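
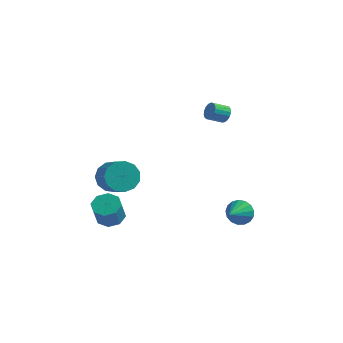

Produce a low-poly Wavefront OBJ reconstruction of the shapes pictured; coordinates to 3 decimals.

v -3.929 -0.092 -2.063
v -3.115 0.453 -2.518
v -2.077 -0.423 -1.712
v -2.891 -0.968 -1.257
v -3.258 0.753 -2.008
v -2.22 -0.124 -1.202
v -3.614 0.785 -1.516
v -2.576 -0.092 -0.709
v -4.07 0.538 -1.197
v -3.032 -0.339 -0.391
v -4.481 0.091 -1.153
v -3.443 -0.785 -0.347
v -4.717 -0.413 -1.398
v -3.679 -1.29 -0.592
v -4.703 -0.816 -1.855
v -3.665 -1.692 -1.048
v -4.443 -0.988 -2.377
v -3.405 -1.865 -1.571
v -4.019 -0.876 -2.8
v -2.981 -1.753 -1.993
v -3.568 -0.515 -2.989
v -2.53 -1.392 -2.182
v -3.231 -0.019 -2.884
v -2.193 -0.896 -2.077
v -2.939 -2.416 -3.644
v -2.104 -2.178 -3.599
v -1.965 -2.925 -2.192
v -2.801 -3.164 -2.236
v -2.512 -1.73 -3.322
v -2.373 -2.478 -1.914
v -3.17 -1.685 -3.233
v -3.031 -2.433 -1.825
v -3.693 -2.068 -3.384
v -3.554 -2.816 -1.977
v -3.775 -2.655 -3.688
v -3.636 -3.402 -2.281
v -3.367 -3.102 -3.966
v -3.228 -3.85 -2.558
v -2.709 -3.147 -4.055
v -2.57 -3.895 -2.647
v -2.186 -2.764 -3.903
v -2.047 -3.512 -2.496
v 3.698 0.242 -3.113
v 4.111 -0.083 -3.794
v 3.622 -1.082 -2.527
v 4.413 0.016 -3.533
v 4.552 0.166 -3.175
v 4.495 0.334 -2.804
v 4.255 0.481 -2.503
v 3.887 0.573 -2.342
v 3.476 0.589 -2.358
v 3.116 0.526 -2.547
v 2.889 0.398 -2.865
v 2.847 0.234 -3.241
v 3 0.072 -3.587
v 3.313 -0.051 -3.824
v 3.714 -0.107 -3.899
v 1.322 3.532 2.434
v 1.641 3.559 2.941
v 0.978 2.914 3.393
v 0.658 2.888 2.886
v 1.452 3.773 2.968
v 0.788 3.128 3.42
v 1.233 3.932 2.873
v 0.569 3.287 3.325
v 1.034 3.999 2.677
v 0.37 3.355 3.129
v 0.901 3.96 2.425
v 0.237 3.315 2.877
v 0.865 3.822 2.176
v 0.201 3.177 2.628
v 0.933 3.618 1.985
v 0.269 2.974 2.437
v 1.09 3.395 1.898
v 0.427 2.75 2.35
v 1.301 3.203 1.933
v 0.637 2.558 2.385
v 1.516 3.086 2.083
v 0.852 2.441 2.535
v 1.687 3.072 2.314
v 1.023 2.427 2.766
v 1.774 3.163 2.572
v 1.11 2.518 3.024
v 1.758 3.339 2.798
v 1.094 2.694 3.25
f 2 1 5
f 2 5 3
f 3 5 6
f 3 6 4
f 5 1 7
f 5 7 6
f 6 7 8
f 6 8 4
f 7 1 9
f 7 9 8
f 8 9 10
f 8 10 4
f 9 1 11
f 9 11 10
f 10 11 12
f 10 12 4
f 11 1 13
f 11 13 12
f 12 13 14
f 12 14 4
f 13 1 15
f 13 15 14
f 14 15 16
f 14 16 4
f 15 1 17
f 15 17 16
f 16 17 18
f 16 18 4
f 17 1 19
f 17 19 18
f 18 19 20
f 18 20 4
f 19 1 21
f 19 21 20
f 20 21 22
f 20 22 4
f 21 1 23
f 21 23 22
f 22 23 24
f 22 24 4
f 23 1 2
f 23 2 24
f 24 2 3
f 24 3 4
f 26 25 29
f 26 29 27
f 27 29 30
f 27 30 28
f 29 25 31
f 29 31 30
f 30 31 32
f 30 32 28
f 31 25 33
f 31 33 32
f 32 33 34
f 32 34 28
f 33 25 35
f 33 35 34
f 34 35 36
f 34 36 28
f 35 25 37
f 35 37 36
f 36 37 38
f 36 38 28
f 37 25 39
f 37 39 38
f 38 39 40
f 38 40 28
f 39 25 41
f 39 41 40
f 40 41 42
f 40 42 28
f 41 25 26
f 41 26 42
f 42 26 27
f 42 27 28
f 44 43 46
f 44 46 45
f 46 43 47
f 46 47 45
f 47 43 48
f 47 48 45
f 48 43 49
f 48 49 45
f 49 43 50
f 49 50 45
f 50 43 51
f 50 51 45
f 51 43 52
f 51 52 45
f 52 43 53
f 52 53 45
f 53 43 54
f 53 54 45
f 54 43 55
f 54 55 45
f 55 43 56
f 55 56 45
f 56 43 57
f 56 57 45
f 57 43 44
f 57 44 45
f 59 58 62
f 59 62 60
f 60 62 63
f 60 63 61
f 62 58 64
f 62 64 63
f 63 64 65
f 63 65 61
f 64 58 66
f 64 66 65
f 65 66 67
f 65 67 61
f 66 58 68
f 66 68 67
f 67 68 69
f 67 69 61
f 68 58 70
f 68 70 69
f 69 70 71
f 69 71 61
f 70 58 72
f 70 72 71
f 71 72 73
f 71 73 61
f 72 58 74
f 72 74 73
f 73 74 75
f 73 75 61
f 74 58 76
f 74 76 75
f 75 76 77
f 75 77 61
f 76 58 78
f 76 78 77
f 77 78 79
f 77 79 61
f 78 58 80
f 78 80 79
f 79 80 81
f 79 81 61
f 80 58 82
f 80 82 81
f 81 82 83
f 81 83 61
f 82 58 84
f 82 84 83
f 83 84 85
f 83 85 61
f 84 58 59
f 84 59 85
f 85 59 60
f 85 60 61



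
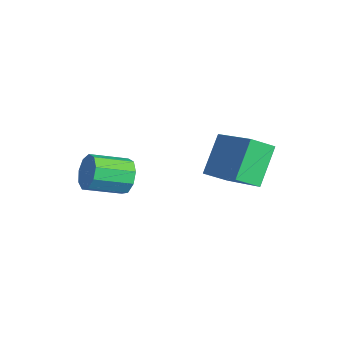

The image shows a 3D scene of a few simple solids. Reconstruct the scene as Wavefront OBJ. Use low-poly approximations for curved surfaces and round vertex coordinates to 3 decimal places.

v -1.076 -2.271 -3.297
v -0.858 -2.545 -3.892
v -1.086 -3.802 -3.398
v -1.304 -3.529 -2.803
v -0.495 -2.494 -3.595
v -0.722 -3.751 -3.1
v -0.404 -2.339 -3.158
v -0.631 -3.596 -2.664
v -0.627 -2.152 -2.787
v -0.855 -3.409 -2.293
v -1.061 -2.021 -2.654
v -1.289 -3.279 -2.16
v -1.502 -2.008 -2.822
v -1.729 -3.265 -2.328
v -1.743 -2.117 -3.213
v -1.971 -3.374 -2.718
v -1.673 -2.299 -3.643
v -1.901 -3.556 -3.148
v -1.323 -2.468 -3.911
v -1.551 -3.725 -3.416
v 0.105 1.207 -1.951
v -0.066 0.446 -1.463
v 1.887 1.403 -1.019
v 1.716 0.642 -0.532
v 0.784 0.338 -3.068
v 0.613 -0.423 -2.581
v 2.566 0.534 -2.137
v 2.395 -0.227 -1.649
f 2 1 5
f 2 5 3
f 3 5 6
f 3 6 4
f 5 1 7
f 5 7 6
f 6 7 8
f 6 8 4
f 7 1 9
f 7 9 8
f 8 9 10
f 8 10 4
f 9 1 11
f 9 11 10
f 10 11 12
f 10 12 4
f 11 1 13
f 11 13 12
f 12 13 14
f 12 14 4
f 13 1 15
f 13 15 14
f 14 15 16
f 14 16 4
f 15 1 17
f 15 17 16
f 16 17 18
f 16 18 4
f 17 1 19
f 17 19 18
f 18 19 20
f 18 20 4
f 19 1 2
f 19 2 20
f 20 2 3
f 20 3 4
f 22 24 21
f 25 22 21
f 21 24 23
f 23 25 21
f 22 28 24
f 26 22 25
f 26 28 22
f 24 28 23
f 27 25 23
f 23 28 27
f 27 26 25
f 28 26 27



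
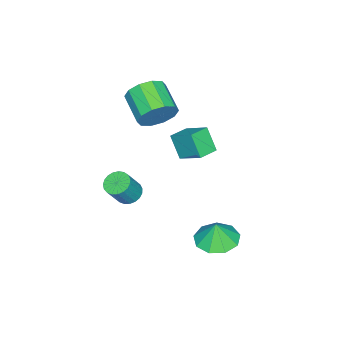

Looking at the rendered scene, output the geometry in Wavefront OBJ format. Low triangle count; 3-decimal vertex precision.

v 0.625 -2.102 0.49
v 1.006 -2.505 0.191
v 1.677 -2.7 1.311
v 1.295 -2.298 1.61
v 1.13 -2.277 0.157
v 1.801 -2.472 1.277
v 1.167 -2.018 0.18
v 1.837 -2.214 1.3
v 1.11 -1.774 0.257
v 1.78 -1.97 1.377
v 0.969 -1.587 0.374
v 1.639 -1.783 1.494
v 0.768 -1.489 0.511
v 1.439 -1.685 1.631
v 0.543 -1.497 0.645
v 1.213 -1.693 1.765
v 0.332 -1.61 0.751
v 1.002 -1.805 1.871
v 0.171 -1.807 0.813
v 0.842 -2.003 1.933
v 0.089 -2.056 0.819
v 0.76 -2.252 1.939
v 0.1 -2.313 0.767
v 0.77 -2.508 1.888
v 0.201 -2.533 0.668
v 0.872 -2.729 1.788
v 0.376 -2.679 0.538
v 1.046 -2.874 1.658
v 0.593 -2.725 0.4
v 1.264 -2.92 1.52
v 0.816 -2.663 0.277
v 1.487 -2.859 1.397
v -2.817 -0.729 1.261
v -3.105 -1.359 2.338
v -2.563 0.428 2.006
v -2.851 -0.201 3.083
v -1.869 -0.999 1.357
v -2.157 -1.628 2.434
v -1.615 0.159 2.102
v -1.903 -0.471 3.179
v -3.113 -2.778 2.6
v -2.575 -2.774 3.42
v -3.509 -3.957 4.039
v -4.047 -3.962 3.22
v -3.029 -2.379 3.491
v -3.963 -3.562 4.111
v -3.514 -2.136 3.223
v -4.448 -3.32 3.842
v -3.846 -2.139 2.716
v -4.781 -3.322 3.335
v -3.899 -2.386 2.166
v -4.833 -3.569 2.785
v -3.651 -2.783 1.781
v -4.585 -3.966 2.4
v -3.197 -3.178 1.709
v -4.131 -4.361 2.329
v -2.712 -3.42 1.978
v -3.646 -4.604 2.597
v -2.379 -3.418 2.485
v -3.314 -4.601 3.104
v -2.327 -3.171 3.035
v -3.261 -4.354 3.654
v -0.408 1.629 -1.841
v 0.266 2.389 -1.927
v -0.272 1.631 -0.759
v -0.377 2.649 -1.846
v -1.034 2.431 -1.763
v -1.399 1.838 -1.716
v -1.3 1.147 -1.727
v -0.784 0.682 -1.792
v -0.092 0.66 -1.879
v 0.452 1.091 -1.949
v 0.593 1.774 -1.968
f 2 1 5
f 2 5 3
f 3 5 6
f 3 6 4
f 5 1 7
f 5 7 6
f 6 7 8
f 6 8 4
f 7 1 9
f 7 9 8
f 8 9 10
f 8 10 4
f 9 1 11
f 9 11 10
f 10 11 12
f 10 12 4
f 11 1 13
f 11 13 12
f 12 13 14
f 12 14 4
f 13 1 15
f 13 15 14
f 14 15 16
f 14 16 4
f 15 1 17
f 15 17 16
f 16 17 18
f 16 18 4
f 17 1 19
f 17 19 18
f 18 19 20
f 18 20 4
f 19 1 21
f 19 21 20
f 20 21 22
f 20 22 4
f 21 1 23
f 21 23 22
f 22 23 24
f 22 24 4
f 23 1 25
f 23 25 24
f 24 25 26
f 24 26 4
f 25 1 27
f 25 27 26
f 26 27 28
f 26 28 4
f 27 1 29
f 27 29 28
f 28 29 30
f 28 30 4
f 29 1 31
f 29 31 30
f 30 31 32
f 30 32 4
f 31 1 2
f 31 2 32
f 32 2 3
f 32 3 4
f 34 36 33
f 37 34 33
f 33 36 35
f 35 37 33
f 34 40 36
f 38 34 37
f 38 40 34
f 36 40 35
f 39 37 35
f 35 40 39
f 39 38 37
f 40 38 39
f 42 41 45
f 42 45 43
f 43 45 46
f 43 46 44
f 45 41 47
f 45 47 46
f 46 47 48
f 46 48 44
f 47 41 49
f 47 49 48
f 48 49 50
f 48 50 44
f 49 41 51
f 49 51 50
f 50 51 52
f 50 52 44
f 51 41 53
f 51 53 52
f 52 53 54
f 52 54 44
f 53 41 55
f 53 55 54
f 54 55 56
f 54 56 44
f 55 41 57
f 55 57 56
f 56 57 58
f 56 58 44
f 57 41 59
f 57 59 58
f 58 59 60
f 58 60 44
f 59 41 61
f 59 61 60
f 60 61 62
f 60 62 44
f 61 41 42
f 61 42 62
f 62 42 43
f 62 43 44
f 64 63 66
f 64 66 65
f 66 63 67
f 66 67 65
f 67 63 68
f 67 68 65
f 68 63 69
f 68 69 65
f 69 63 70
f 69 70 65
f 70 63 71
f 70 71 65
f 71 63 72
f 71 72 65
f 72 63 73
f 72 73 65
f 73 63 64
f 73 64 65



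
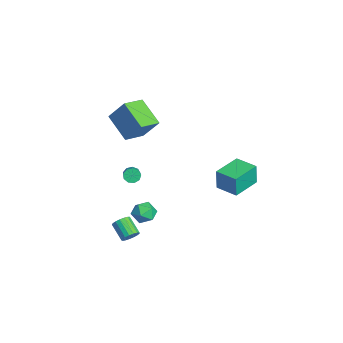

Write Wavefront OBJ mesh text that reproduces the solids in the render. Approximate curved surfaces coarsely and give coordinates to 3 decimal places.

v -0.792 4.174 -1.919
v -0.794 4.127 -0.519
v 0.375 4.982 -1.89
v 0.374 4.935 -0.491
v 0.266 2.645 -1.969
v 0.265 2.598 -0.57
v 1.434 3.453 -1.941
v 1.432 3.406 -0.541
v -2.797 -1.922 0.838
v -4.369 -2.525 1.879
v -3.537 -0.679 0.439
v -5.109 -1.282 1.48
v -2.191 -1.118 2.22
v -3.763 -1.721 3.261
v -2.931 0.125 1.821
v -4.503 -0.478 2.862
v 0.64 -0.941 -3.019
v 1.305 -1.383 -3.155
v -0.045 -2.037 -2.805
v 0.62 -2.479 -2.941
v 0.569 -2.019 -2.277
v 0.992 -1.341 -2.409
v 0.268 -2.079 -3.551
v 0.691 -1.401 -3.683
v 1.075 -2.086 -3.484
v 1.261 -2.049 -2.697
v -0.001 -1.371 -3.263
v 0.185 -1.334 -2.476
v -2.828 -1.57 -2.282
v -2.582 -1.194 -2.544
v -1.726 -1.374 -2
v -1.972 -1.75 -1.738
v -2.737 -1.058 -2.255
v -1.882 -1.239 -1.71
v -2.935 -1.162 -1.978
v -2.08 -1.343 -1.433
v -3.083 -1.457 -1.844
v -2.228 -1.637 -1.299
v -3.111 -1.804 -1.915
v -2.256 -1.984 -1.37
v -3.007 -2.042 -2.158
v -2.151 -2.222 -1.613
v -2.818 -2.059 -2.459
v -1.963 -2.239 -1.914
v -2.634 -1.847 -2.678
v -1.779 -2.027 -2.133
v -2.541 -1.505 -2.711
v -1.686 -1.686 -2.167
v 4.024 -3.297 -2.016
v 4.328 -3.668 -1.747
v 3.381 -3.974 -1.095
v 3.076 -3.603 -1.364
v 4.356 -3.448 -1.604
v 3.408 -3.754 -0.952
v 4.307 -3.194 -1.556
v 3.359 -3.5 -0.904
v 4.193 -2.964 -1.613
v 3.246 -3.269 -0.961
v 4.041 -2.81 -1.762
v 3.093 -3.115 -1.11
v 3.885 -2.767 -1.97
v 2.937 -3.073 -1.318
v 3.76 -2.846 -2.188
v 2.813 -3.152 -1.536
v 3.696 -3.028 -2.366
v 2.748 -3.334 -1.715
v 3.707 -3.272 -2.465
v 2.759 -3.578 -1.813
v 3.791 -3.522 -2.46
v 2.843 -3.828 -1.809
v 3.928 -3.72 -2.354
v 2.98 -4.026 -1.702
v 4.087 -3.821 -2.17
v 3.139 -4.127 -1.519
v 4.231 -3.802 -1.951
v 3.284 -4.108 -1.3
f 2 4 1
f 5 2 1
f 1 4 3
f 3 5 1
f 2 8 4
f 6 2 5
f 6 8 2
f 4 8 3
f 7 5 3
f 3 8 7
f 7 6 5
f 8 6 7
f 10 12 9
f 13 10 9
f 9 12 11
f 11 13 9
f 10 16 12
f 14 10 13
f 14 16 10
f 12 16 11
f 15 13 11
f 11 16 15
f 15 14 13
f 16 14 15
f 17 28 22
f 17 22 18
f 17 18 24
f 17 24 27
f 17 27 28
f 18 22 26
f 22 28 21
f 28 27 19
f 27 24 23
f 24 18 25
f 20 26 21
f 20 21 19
f 20 19 23
f 20 23 25
f 20 25 26
f 21 26 22
f 19 21 28
f 23 19 27
f 25 23 24
f 26 25 18
f 30 29 33
f 30 33 31
f 31 33 34
f 31 34 32
f 33 29 35
f 33 35 34
f 34 35 36
f 34 36 32
f 35 29 37
f 35 37 36
f 36 37 38
f 36 38 32
f 37 29 39
f 37 39 38
f 38 39 40
f 38 40 32
f 39 29 41
f 39 41 40
f 40 41 42
f 40 42 32
f 41 29 43
f 41 43 42
f 42 43 44
f 42 44 32
f 43 29 45
f 43 45 44
f 44 45 46
f 44 46 32
f 45 29 47
f 45 47 46
f 46 47 48
f 46 48 32
f 47 29 30
f 47 30 48
f 48 30 31
f 48 31 32
f 50 49 53
f 50 53 51
f 51 53 54
f 51 54 52
f 53 49 55
f 53 55 54
f 54 55 56
f 54 56 52
f 55 49 57
f 55 57 56
f 56 57 58
f 56 58 52
f 57 49 59
f 57 59 58
f 58 59 60
f 58 60 52
f 59 49 61
f 59 61 60
f 60 61 62
f 60 62 52
f 61 49 63
f 61 63 62
f 62 63 64
f 62 64 52
f 63 49 65
f 63 65 64
f 64 65 66
f 64 66 52
f 65 49 67
f 65 67 66
f 66 67 68
f 66 68 52
f 67 49 69
f 67 69 68
f 68 69 70
f 68 70 52
f 69 49 71
f 69 71 70
f 70 71 72
f 70 72 52
f 71 49 73
f 71 73 72
f 72 73 74
f 72 74 52
f 73 49 75
f 73 75 74
f 74 75 76
f 74 76 52
f 75 49 50
f 75 50 76
f 76 50 51
f 76 51 52



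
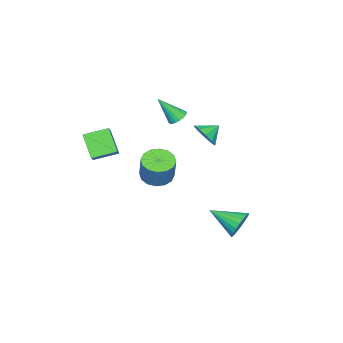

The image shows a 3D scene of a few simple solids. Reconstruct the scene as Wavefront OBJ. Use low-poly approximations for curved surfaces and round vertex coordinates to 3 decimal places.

v -0.978 -3.283 -2.626
v -0.435 -4.144 -2.556
v 0.121 -3.658 -0.903
v -0.422 -2.797 -0.974
v -0.106 -3.791 -2.77
v 0.451 -3.305 -1.118
v -0.01 -3.303 -2.946
v 0.546 -2.817 -1.294
v -0.174 -2.809 -3.036
v 0.383 -2.323 -1.384
v -0.553 -2.442 -3.017
v 0.003 -1.956 -1.364
v -1.046 -2.301 -2.892
v -0.49 -1.815 -1.24
v -1.521 -2.422 -2.697
v -0.965 -1.936 -1.044
v -1.851 -2.775 -2.482
v -1.294 -2.289 -0.83
v -1.946 -3.263 -2.306
v -1.39 -2.777 -0.654
v -1.783 -3.757 -2.216
v -1.226 -3.271 -0.564
v -1.403 -4.124 -2.236
v -0.847 -3.638 -0.583
v -0.91 -4.265 -2.36
v -0.354 -3.779 -0.708
v 1.666 3.961 -2.849
v 2.273 3.778 -3.557
v 1.954 2.139 -2.131
v 2.513 3.925 -3.279
v 2.606 4.079 -2.927
v 2.536 4.212 -2.562
v 2.316 4.302 -2.246
v 1.984 4.333 -2.035
v 1.597 4.299 -1.964
v 1.222 4.208 -2.047
v 0.923 4.073 -2.268
v 0.753 3.92 -2.59
v 0.741 3.773 -2.956
v 0.889 3.659 -3.305
v 1.171 3.597 -3.574
v 1.539 3.599 -3.718
v 1.929 3.663 -3.712
v 3.671 -4.993 2.33
v 4.403 -4.596 2.986
v 2.722 -3.903 2.73
v 3.454 -3.506 3.386
v 4.266 -4.014 1.074
v 4.998 -3.617 1.73
v 3.317 -2.924 1.474
v 4.049 -2.527 2.13
v -0.92 -0.013 1.752
v -0.385 -0.049 2.524
v -1.72 0.453 2.328
v -0.282 0.457 2.258
v -0.423 0.783 1.798
v -0.753 0.806 1.321
v -1.148 0.515 1.009
v -1.455 0.023 0.98
v -1.558 -0.483 1.246
v -1.417 -0.809 1.706
v -1.087 -0.832 2.183
v -0.693 -0.541 2.496
v -0.594 -1.588 2.88
v -0.011 -1.325 2.843
v -0.046 -2.592 4.36
v -0.138 -1.156 3.005
v -0.344 -1.062 3.145
v -0.593 -1.058 3.239
v -0.842 -1.146 3.272
v -1.048 -1.311 3.236
v -1.175 -1.523 3.139
v -1.202 -1.747 2.998
v -1.124 -1.943 2.836
v -0.954 -2.078 2.681
v -0.722 -2.128 2.561
v -0.468 -2.084 2.497
v -0.235 -1.955 2.498
v -0.064 -1.762 2.566
v 0.015 -1.54 2.688
f 2 1 5
f 2 5 3
f 3 5 6
f 3 6 4
f 5 1 7
f 5 7 6
f 6 7 8
f 6 8 4
f 7 1 9
f 7 9 8
f 8 9 10
f 8 10 4
f 9 1 11
f 9 11 10
f 10 11 12
f 10 12 4
f 11 1 13
f 11 13 12
f 12 13 14
f 12 14 4
f 13 1 15
f 13 15 14
f 14 15 16
f 14 16 4
f 15 1 17
f 15 17 16
f 16 17 18
f 16 18 4
f 17 1 19
f 17 19 18
f 18 19 20
f 18 20 4
f 19 1 21
f 19 21 20
f 20 21 22
f 20 22 4
f 21 1 23
f 21 23 22
f 22 23 24
f 22 24 4
f 23 1 25
f 23 25 24
f 24 25 26
f 24 26 4
f 25 1 2
f 25 2 26
f 26 2 3
f 26 3 4
f 28 27 30
f 28 30 29
f 30 27 31
f 30 31 29
f 31 27 32
f 31 32 29
f 32 27 33
f 32 33 29
f 33 27 34
f 33 34 29
f 34 27 35
f 34 35 29
f 35 27 36
f 35 36 29
f 36 27 37
f 36 37 29
f 37 27 38
f 37 38 29
f 38 27 39
f 38 39 29
f 39 27 40
f 39 40 29
f 40 27 41
f 40 41 29
f 41 27 42
f 41 42 29
f 42 27 43
f 42 43 29
f 43 27 28
f 43 28 29
f 45 47 44
f 48 45 44
f 44 47 46
f 46 48 44
f 45 51 47
f 49 45 48
f 49 51 45
f 47 51 46
f 50 48 46
f 46 51 50
f 50 49 48
f 51 49 50
f 53 52 55
f 53 55 54
f 55 52 56
f 55 56 54
f 56 52 57
f 56 57 54
f 57 52 58
f 57 58 54
f 58 52 59
f 58 59 54
f 59 52 60
f 59 60 54
f 60 52 61
f 60 61 54
f 61 52 62
f 61 62 54
f 62 52 63
f 62 63 54
f 63 52 53
f 63 53 54
f 65 64 67
f 65 67 66
f 67 64 68
f 67 68 66
f 68 64 69
f 68 69 66
f 69 64 70
f 69 70 66
f 70 64 71
f 70 71 66
f 71 64 72
f 71 72 66
f 72 64 73
f 72 73 66
f 73 64 74
f 73 74 66
f 74 64 75
f 74 75 66
f 75 64 76
f 75 76 66
f 76 64 77
f 76 77 66
f 77 64 78
f 77 78 66
f 78 64 79
f 78 79 66
f 79 64 80
f 79 80 66
f 80 64 65
f 80 65 66



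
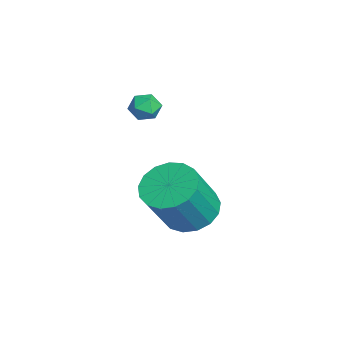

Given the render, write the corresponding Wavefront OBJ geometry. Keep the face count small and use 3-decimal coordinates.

v -0.459 0.286 -4.048
v 0.537 0.406 -4.474
v 1.416 -0.446 -2.657
v 0.419 -0.566 -2.232
v 0.454 0.855 -4.223
v 1.332 0.004 -2.406
v 0.161 1.175 -3.931
v 1.039 0.323 -2.115
v -0.274 1.29 -3.667
v 0.605 0.438 -1.851
v -0.751 1.175 -3.49
v 0.127 0.324 -1.674
v -1.161 0.857 -3.441
v -0.283 0.005 -1.624
v -1.411 0.408 -3.531
v -0.532 -0.444 -1.714
v -1.442 -0.069 -3.739
v -0.564 -0.921 -1.923
v -1.249 -0.465 -4.019
v -0.37 -1.317 -2.202
v -0.874 -0.689 -4.305
v 0.004 -1.541 -2.488
v -0.404 -0.689 -4.532
v 0.474 -1.541 -2.715
v 0.053 -0.466 -4.648
v 0.931 -1.318 -2.832
v 0.392 -0.071 -4.627
v 1.271 -0.923 -2.811
v -1.948 -0.783 0.262
v -1.438 -0.576 0.57
v -1.622 -1.744 0.37
v -1.112 -1.537 0.678
v -1.682 -1.493 0.946
v -1.883 -0.898 0.879
v -1.177 -1.422 0.061
v -1.378 -0.827 -0.006
v -0.961 -0.97 0.446
v -1.273 -1.014 0.992
v -1.787 -1.306 -0.052
v -2.099 -1.35 0.494
f 2 1 5
f 2 5 3
f 3 5 6
f 3 6 4
f 5 1 7
f 5 7 6
f 6 7 8
f 6 8 4
f 7 1 9
f 7 9 8
f 8 9 10
f 8 10 4
f 9 1 11
f 9 11 10
f 10 11 12
f 10 12 4
f 11 1 13
f 11 13 12
f 12 13 14
f 12 14 4
f 13 1 15
f 13 15 14
f 14 15 16
f 14 16 4
f 15 1 17
f 15 17 16
f 16 17 18
f 16 18 4
f 17 1 19
f 17 19 18
f 18 19 20
f 18 20 4
f 19 1 21
f 19 21 20
f 20 21 22
f 20 22 4
f 21 1 23
f 21 23 22
f 22 23 24
f 22 24 4
f 23 1 25
f 23 25 24
f 24 25 26
f 24 26 4
f 25 1 27
f 25 27 26
f 26 27 28
f 26 28 4
f 27 1 2
f 27 2 28
f 28 2 3
f 28 3 4
f 29 40 34
f 29 34 30
f 29 30 36
f 29 36 39
f 29 39 40
f 30 34 38
f 34 40 33
f 40 39 31
f 39 36 35
f 36 30 37
f 32 38 33
f 32 33 31
f 32 31 35
f 32 35 37
f 32 37 38
f 33 38 34
f 31 33 40
f 35 31 39
f 37 35 36
f 38 37 30



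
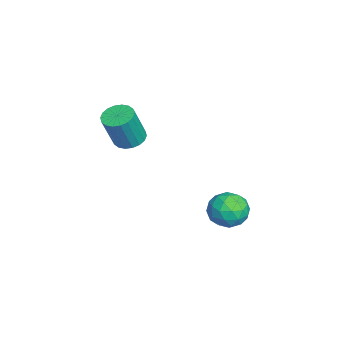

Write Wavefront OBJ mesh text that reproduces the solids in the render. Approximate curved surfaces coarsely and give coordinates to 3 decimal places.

v 1.028 4.178 -1.588
v 1.66 3.546 -1.585
v 0.18 3.334 -0.775
v 0.812 2.702 -0.772
v 0.944 3.469 -0.331
v 1.468 3.99 -0.833
v 0.372 2.89 -1.527
v 0.896 3.411 -2.029
v 1.255 2.75 -1.547
v 1.608 3.108 -0.808
v 0.232 3.772 -1.552
v 0.585 4.13 -0.813
v 1.418 3.936 -1.658
v 0.422 2.944 -0.702
v 0.499 3.394 -0.443
v 0.871 3.023 -0.441
v 1.305 4.197 -1.216
v 1.677 3.826 -1.214
v 1.256 3.78 -0.477
v 0.163 3.054 -1.146
v 0.535 2.683 -1.144
v 0.969 3.857 -1.919
v 1.341 3.486 -1.917
v 0.584 3.1 -1.883
v 1.552 3.097 -1.633
v 1.054 2.601 -1.156
v 0.795 2.711 -1.599
v 1.103 3.018 -1.895
v 1.759 3.307 -1.199
v 1.261 2.811 -0.721
v 1.338 3.261 -0.462
v 1.646 3.568 -0.757
v 1.521 2.839 -1.177
v 0.579 4.069 -1.639
v 0.081 3.573 -1.161
v 0.194 3.312 -1.603
v 0.502 3.619 -1.898
v 0.786 4.279 -1.204
v 0.288 3.783 -0.727
v 0.737 3.862 -0.465
v 1.045 4.169 -0.761
v 0.319 4.041 -1.183
v 0.482 -0.332 2.591
v 0.942 -0.742 2.329
v 1.419 -1.177 3.847
v 0.958 -0.768 4.109
v 1.09 -0.485 2.356
v 1.567 -0.92 3.874
v 1.118 -0.197 2.43
v 1.595 -0.632 3.948
v 1.019 0.064 2.535
v 1.496 -0.372 4.054
v 0.814 0.246 2.652
v 1.291 -0.189 4.171
v 0.543 0.314 2.757
v 1.02 -0.121 4.275
v 0.26 0.254 2.828
v 0.737 -0.182 4.347
v 0.021 0.077 2.853
v 0.498 -0.358 4.371
v -0.127 -0.18 2.826
v 0.35 -0.615 4.344
v -0.155 -0.468 2.752
v 0.322 -0.903 4.27
v -0.056 -0.728 2.646
v 0.421 -1.164 4.165
v 0.149 -0.911 2.529
v 0.626 -1.346 4.048
v 0.42 -0.979 2.425
v 0.897 -1.414 3.943
v 0.703 -0.918 2.353
v 1.18 -1.354 3.872
f 1 38 17
f 38 12 41
f 17 41 6
f 38 41 17
f 1 17 13
f 17 6 18
f 13 18 2
f 17 18 13
f 1 13 22
f 13 2 23
f 22 23 8
f 13 23 22
f 1 22 34
f 22 8 37
f 34 37 11
f 22 37 34
f 1 34 38
f 34 11 42
f 38 42 12
f 34 42 38
f 2 18 29
f 18 6 32
f 29 32 10
f 18 32 29
f 6 41 19
f 41 12 40
f 19 40 5
f 41 40 19
f 12 42 39
f 42 11 35
f 39 35 3
f 42 35 39
f 11 37 36
f 37 8 24
f 36 24 7
f 37 24 36
f 8 23 28
f 23 2 25
f 28 25 9
f 23 25 28
f 4 30 16
f 30 10 31
f 16 31 5
f 30 31 16
f 4 16 14
f 16 5 15
f 14 15 3
f 16 15 14
f 4 14 21
f 14 3 20
f 21 20 7
f 14 20 21
f 4 21 26
f 21 7 27
f 26 27 9
f 21 27 26
f 4 26 30
f 26 9 33
f 30 33 10
f 26 33 30
f 5 31 19
f 31 10 32
f 19 32 6
f 31 32 19
f 3 15 39
f 15 5 40
f 39 40 12
f 15 40 39
f 7 20 36
f 20 3 35
f 36 35 11
f 20 35 36
f 9 27 28
f 27 7 24
f 28 24 8
f 27 24 28
f 10 33 29
f 33 9 25
f 29 25 2
f 33 25 29
f 44 43 47
f 44 47 45
f 45 47 48
f 45 48 46
f 47 43 49
f 47 49 48
f 48 49 50
f 48 50 46
f 49 43 51
f 49 51 50
f 50 51 52
f 50 52 46
f 51 43 53
f 51 53 52
f 52 53 54
f 52 54 46
f 53 43 55
f 53 55 54
f 54 55 56
f 54 56 46
f 55 43 57
f 55 57 56
f 56 57 58
f 56 58 46
f 57 43 59
f 57 59 58
f 58 59 60
f 58 60 46
f 59 43 61
f 59 61 60
f 60 61 62
f 60 62 46
f 61 43 63
f 61 63 62
f 62 63 64
f 62 64 46
f 63 43 65
f 63 65 64
f 64 65 66
f 64 66 46
f 65 43 67
f 65 67 66
f 66 67 68
f 66 68 46
f 67 43 69
f 67 69 68
f 68 69 70
f 68 70 46
f 69 43 71
f 69 71 70
f 70 71 72
f 70 72 46
f 71 43 44
f 71 44 72
f 72 44 45
f 72 45 46



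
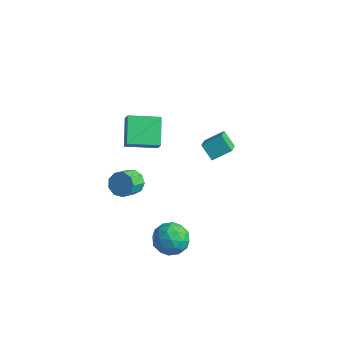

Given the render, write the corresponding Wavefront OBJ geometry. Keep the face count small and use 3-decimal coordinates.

v 0.996 2.678 1.073
v 0.191 2.777 1.816
v 0.322 3.778 0.196
v -0.484 3.877 0.939
v 1.644 3.543 1.661
v 0.838 3.642 2.404
v 0.969 4.643 0.784
v 0.164 4.742 1.527
v -2.081 -0.801 2.99
v -1.668 -1.036 3.659
v -3.018 0.35 3.973
v -2.606 0.115 4.641
v -0.854 0.465 2.679
v -0.442 0.23 3.347
v -1.792 1.616 3.661
v -1.379 1.381 4.33
v 3.139 -2.053 0.089
v 3.632 -2.618 0.796
v 2.288 -3.402 -0.396
v 2.781 -3.967 0.311
v 2.101 -3.251 0.606
v 2.627 -2.417 0.906
v 3.293 -3.603 -0.506
v 3.819 -2.769 -0.206
v 3.727 -3.576 0.428
v 2.991 -3.358 1.116
v 2.929 -2.662 -0.716
v 2.193 -2.444 -0.028
v 3.46 -2.217 0.485
v 2.46 -3.803 -0.085
v 2.06 -3.382 0.089
v 2.35 -3.714 0.504
v 2.869 -2.099 0.55
v 3.159 -2.431 0.965
v 2.26 -2.803 0.854
v 2.761 -3.589 -0.565
v 3.051 -3.921 -0.15
v 3.57 -2.306 -0.104
v 3.86 -2.638 0.311
v 3.66 -3.217 -0.454
v 3.806 -3.112 0.684
v 3.306 -3.905 0.399
v 3.607 -3.691 -0.081
v 3.916 -3.201 0.095
v 3.373 -2.984 1.088
v 2.873 -3.777 0.803
v 2.473 -3.356 0.977
v 2.782 -2.866 1.153
v 3.429 -3.547 0.872
v 3.047 -2.243 -0.403
v 2.547 -3.036 -0.688
v 3.138 -3.154 -0.753
v 3.447 -2.664 -0.577
v 2.614 -2.115 0.001
v 2.114 -2.908 -0.284
v 2.004 -2.819 0.305
v 2.313 -2.329 0.481
v 2.491 -2.473 -0.472
v -0.279 -2.261 2.276
v 0.074 -1.873 2.812
v 0.171 -2.831 3.441
v -0.181 -3.219 2.904
v -0.432 -1.869 2.897
v -0.335 -2.827 3.525
v -0.867 -2.049 2.691
v -0.769 -3.007 3.319
v -1.026 -2.327 2.29
v -0.928 -3.286 2.919
v -0.836 -2.575 1.883
v -0.738 -3.533 2.512
v -0.385 -2.676 1.66
v -0.287 -3.634 2.288
v 0.115 -2.582 1.725
v 0.213 -3.54 2.353
v 0.431 -2.338 2.047
v 0.529 -3.297 2.676
v 0.415 -2.058 2.477
v 0.512 -3.016 3.105
f 2 4 1
f 5 2 1
f 1 4 3
f 3 5 1
f 2 8 4
f 6 2 5
f 6 8 2
f 4 8 3
f 7 5 3
f 3 8 7
f 7 6 5
f 8 6 7
f 10 12 9
f 13 10 9
f 9 12 11
f 11 13 9
f 10 16 12
f 14 10 13
f 14 16 10
f 12 16 11
f 15 13 11
f 11 16 15
f 15 14 13
f 16 14 15
f 17 54 33
f 54 28 57
f 33 57 22
f 54 57 33
f 17 33 29
f 33 22 34
f 29 34 18
f 33 34 29
f 17 29 38
f 29 18 39
f 38 39 24
f 29 39 38
f 17 38 50
f 38 24 53
f 50 53 27
f 38 53 50
f 17 50 54
f 50 27 58
f 54 58 28
f 50 58 54
f 18 34 45
f 34 22 48
f 45 48 26
f 34 48 45
f 22 57 35
f 57 28 56
f 35 56 21
f 57 56 35
f 28 58 55
f 58 27 51
f 55 51 19
f 58 51 55
f 27 53 52
f 53 24 40
f 52 40 23
f 53 40 52
f 24 39 44
f 39 18 41
f 44 41 25
f 39 41 44
f 20 46 32
f 46 26 47
f 32 47 21
f 46 47 32
f 20 32 30
f 32 21 31
f 30 31 19
f 32 31 30
f 20 30 37
f 30 19 36
f 37 36 23
f 30 36 37
f 20 37 42
f 37 23 43
f 42 43 25
f 37 43 42
f 20 42 46
f 42 25 49
f 46 49 26
f 42 49 46
f 21 47 35
f 47 26 48
f 35 48 22
f 47 48 35
f 19 31 55
f 31 21 56
f 55 56 28
f 31 56 55
f 23 36 52
f 36 19 51
f 52 51 27
f 36 51 52
f 25 43 44
f 43 23 40
f 44 40 24
f 43 40 44
f 26 49 45
f 49 25 41
f 45 41 18
f 49 41 45
f 60 59 63
f 60 63 61
f 61 63 64
f 61 64 62
f 63 59 65
f 63 65 64
f 64 65 66
f 64 66 62
f 65 59 67
f 65 67 66
f 66 67 68
f 66 68 62
f 67 59 69
f 67 69 68
f 68 69 70
f 68 70 62
f 69 59 71
f 69 71 70
f 70 71 72
f 70 72 62
f 71 59 73
f 71 73 72
f 72 73 74
f 72 74 62
f 73 59 75
f 73 75 74
f 74 75 76
f 74 76 62
f 75 59 77
f 75 77 76
f 76 77 78
f 76 78 62
f 77 59 60
f 77 60 78
f 78 60 61
f 78 61 62



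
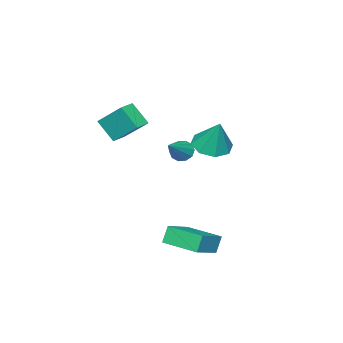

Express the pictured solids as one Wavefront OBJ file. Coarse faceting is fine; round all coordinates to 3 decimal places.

v 1.228 2.15 2.931
v 1.888 2.904 2.476
v 1.552 2.93 4.689
v 1.085 3.157 2.511
v 0.367 2.82 2.792
v 0.153 2.091 3.155
v 0.569 1.397 3.387
v 1.371 1.144 3.351
v 2.09 1.48 3.07
v 2.304 2.209 2.707
v 1.408 -4.661 3.089
v 1.238 -3.145 4.429
v 1.336 -3.627 1.91
v 1.167 -2.111 3.25
v 2.393 -4.569 3.11
v 2.224 -3.053 4.45
v 2.322 -3.535 1.931
v 2.152 -2.019 3.271
v -2.258 -2.704 -0.12
v -1.867 -2.64 -0.733
v -0.602 -2.296 0.98
v -2.035 -2.234 -0.631
v -2.288 -2.007 -0.334
v -2.53 -2.047 0.044
v -2.668 -2.337 0.361
v -2.65 -2.768 0.493
v -2.482 -3.175 0.392
v -2.229 -3.401 0.095
v -1.987 -3.362 -0.284
v -1.849 -3.071 -0.6
v 3.091 1.751 -3.557
v 2.645 1.744 -2.584
v 2.931 3.844 -3.616
v 2.486 3.837 -2.643
v 4.794 1.903 -2.777
v 4.349 1.896 -1.804
v 4.635 3.996 -2.836
v 4.189 3.989 -1.863
f 2 1 4
f 2 4 3
f 4 1 5
f 4 5 3
f 5 1 6
f 5 6 3
f 6 1 7
f 6 7 3
f 7 1 8
f 7 8 3
f 8 1 9
f 8 9 3
f 9 1 10
f 9 10 3
f 10 1 2
f 10 2 3
f 12 14 11
f 15 12 11
f 11 14 13
f 13 15 11
f 12 18 14
f 16 12 15
f 16 18 12
f 14 18 13
f 17 15 13
f 13 18 17
f 17 16 15
f 18 16 17
f 20 19 22
f 20 22 21
f 22 19 23
f 22 23 21
f 23 19 24
f 23 24 21
f 24 19 25
f 24 25 21
f 25 19 26
f 25 26 21
f 26 19 27
f 26 27 21
f 27 19 28
f 27 28 21
f 28 19 29
f 28 29 21
f 29 19 30
f 29 30 21
f 30 19 20
f 30 20 21
f 32 34 31
f 35 32 31
f 31 34 33
f 33 35 31
f 32 38 34
f 36 32 35
f 36 38 32
f 34 38 33
f 37 35 33
f 33 38 37
f 37 36 35
f 38 36 37



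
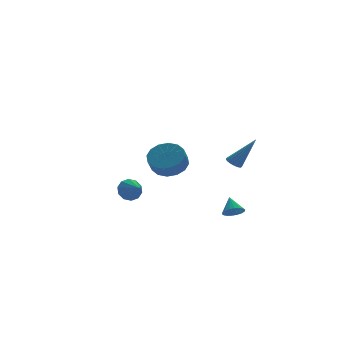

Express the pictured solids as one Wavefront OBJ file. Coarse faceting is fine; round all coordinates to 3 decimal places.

v -1.578 1.808 -2.657
v -1.21 1.551 -3.246
v -1.542 0.772 -2.183
v -0.903 1.701 -2.942
v -0.854 1.892 -2.529
v -1.082 2.051 -2.165
v -1.499 2.117 -1.99
v -1.946 2.065 -2.069
v -2.253 1.914 -2.373
v -2.302 1.724 -2.786
v -2.074 1.565 -3.15
v -1.657 1.499 -3.325
v 2.097 4.122 -2.19
v 3.053 3.827 -1.784
v 2.579 3.423 -0.963
v 1.623 3.718 -1.37
v 2.963 4.341 -1.583
v 2.489 3.937 -0.762
v 2.64 4.796 -1.545
v 2.167 4.393 -0.724
v 2.172 5.071 -1.68
v 1.699 4.667 -0.859
v 1.684 5.091 -1.952
v 1.211 4.687 -1.131
v 1.306 4.851 -2.288
v 0.833 4.448 -1.467
v 1.141 4.417 -2.597
v 0.667 4.013 -1.776
v 1.231 3.903 -2.798
v 0.757 3.499 -1.977
v 1.553 3.447 -2.836
v 1.08 3.044 -2.015
v 2.021 3.173 -2.701
v 1.548 2.769 -1.88
v 2.509 3.153 -2.429
v 2.036 2.749 -1.608
v 2.887 3.392 -2.093
v 2.414 2.989 -1.272
v 2.493 -2.013 -0.167
v 2.801 -1.622 -0.212
v 3.467 -2.587 1.507
v 2.621 -1.538 -0.079
v 2.412 -1.563 0.035
v 2.221 -1.691 0.102
v 2.093 -1.892 0.107
v 2.056 -2.122 0.05
v 2.119 -2.326 -0.057
v 2.268 -2.459 -0.189
v 2.468 -2.49 -0.316
v 2.674 -2.411 -0.409
v 2.839 -2.241 -0.447
v 2.924 -2.019 -0.42
v 2.91 -1.796 -0.335
v 1.747 -3.285 -3.09
v 2.268 -3.563 -2.939
v 1.933 -2.535 -2.35
v 2.346 -3.391 -3.134
v 2.305 -3.197 -3.32
v 2.154 -3.021 -3.46
v 1.922 -2.897 -3.527
v 1.655 -2.849 -3.508
v 1.407 -2.888 -3.406
v 1.226 -3.006 -3.241
v 1.148 -3.179 -3.047
v 1.188 -3.372 -2.861
v 1.34 -3.549 -2.721
v 1.572 -3.673 -2.654
v 1.838 -3.72 -2.673
v 2.087 -3.681 -2.775
f 2 1 4
f 2 4 3
f 4 1 5
f 4 5 3
f 5 1 6
f 5 6 3
f 6 1 7
f 6 7 3
f 7 1 8
f 7 8 3
f 8 1 9
f 8 9 3
f 9 1 10
f 9 10 3
f 10 1 11
f 10 11 3
f 11 1 12
f 11 12 3
f 12 1 2
f 12 2 3
f 14 13 17
f 14 17 15
f 15 17 18
f 15 18 16
f 17 13 19
f 17 19 18
f 18 19 20
f 18 20 16
f 19 13 21
f 19 21 20
f 20 21 22
f 20 22 16
f 21 13 23
f 21 23 22
f 22 23 24
f 22 24 16
f 23 13 25
f 23 25 24
f 24 25 26
f 24 26 16
f 25 13 27
f 25 27 26
f 26 27 28
f 26 28 16
f 27 13 29
f 27 29 28
f 28 29 30
f 28 30 16
f 29 13 31
f 29 31 30
f 30 31 32
f 30 32 16
f 31 13 33
f 31 33 32
f 32 33 34
f 32 34 16
f 33 13 35
f 33 35 34
f 34 35 36
f 34 36 16
f 35 13 37
f 35 37 36
f 36 37 38
f 36 38 16
f 37 13 14
f 37 14 38
f 38 14 15
f 38 15 16
f 40 39 42
f 40 42 41
f 42 39 43
f 42 43 41
f 43 39 44
f 43 44 41
f 44 39 45
f 44 45 41
f 45 39 46
f 45 46 41
f 46 39 47
f 46 47 41
f 47 39 48
f 47 48 41
f 48 39 49
f 48 49 41
f 49 39 50
f 49 50 41
f 50 39 51
f 50 51 41
f 51 39 52
f 51 52 41
f 52 39 53
f 52 53 41
f 53 39 40
f 53 40 41
f 55 54 57
f 55 57 56
f 57 54 58
f 57 58 56
f 58 54 59
f 58 59 56
f 59 54 60
f 59 60 56
f 60 54 61
f 60 61 56
f 61 54 62
f 61 62 56
f 62 54 63
f 62 63 56
f 63 54 64
f 63 64 56
f 64 54 65
f 64 65 56
f 65 54 66
f 65 66 56
f 66 54 67
f 66 67 56
f 67 54 68
f 67 68 56
f 68 54 69
f 68 69 56
f 69 54 55
f 69 55 56



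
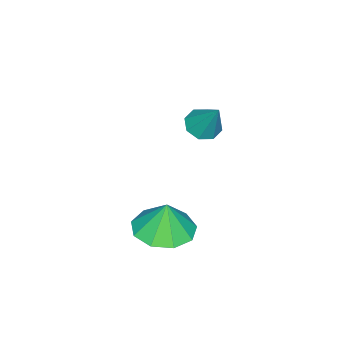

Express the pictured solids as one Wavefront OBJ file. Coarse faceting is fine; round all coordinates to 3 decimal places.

v 1.763 -1.59 -1.598
v 2.533 -2.073 -1.548
v 1.757 -1.49 -0.542
v 2.665 -1.467 -1.604
v 2.375 -0.919 -1.657
v 1.799 -0.684 -1.682
v 1.206 -0.873 -1.668
v 0.874 -1.397 -1.621
v 0.958 -2.011 -1.563
v 1.418 -2.428 -1.521
v 2.04 -2.452 -1.515
v 0.107 -1.317 1.713
v 0.598 -1.188 1.502
v 0.413 -0.683 2.807
v 0.305 -0.898 1.416
v -0.104 -0.854 1.504
v -0.389 -1.081 1.715
v -0.383 -1.446 1.925
v -0.09 -1.735 2.011
v 0.319 -1.779 1.922
v 0.604 -1.553 1.711
f 2 1 4
f 2 4 3
f 4 1 5
f 4 5 3
f 5 1 6
f 5 6 3
f 6 1 7
f 6 7 3
f 7 1 8
f 7 8 3
f 8 1 9
f 8 9 3
f 9 1 10
f 9 10 3
f 10 1 11
f 10 11 3
f 11 1 2
f 11 2 3
f 13 12 15
f 13 15 14
f 15 12 16
f 15 16 14
f 16 12 17
f 16 17 14
f 17 12 18
f 17 18 14
f 18 12 19
f 18 19 14
f 19 12 20
f 19 20 14
f 20 12 21
f 20 21 14
f 21 12 13
f 21 13 14



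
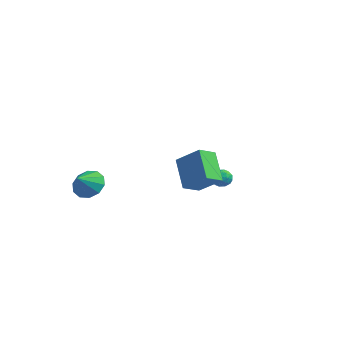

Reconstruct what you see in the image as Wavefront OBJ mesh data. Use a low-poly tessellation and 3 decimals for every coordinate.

v 2.657 -1.815 0.073
v 1.416 -1.175 1.519
v 2.692 -0.735 -0.375
v 1.451 -0.095 1.071
v 4.009 -1.445 1.069
v 2.768 -0.805 2.515
v 4.044 -0.365 0.621
v 2.803 0.275 2.067
v -0.676 4.218 -2.195
v -0.455 4.531 -1.68
v -0.665 3.329 -1.66
v -0.444 3.642 -1.145
v -1.043 3.743 -1.348
v -1.05 4.293 -1.679
v -0.07 3.567 -1.661
v -0.077 4.117 -1.992
v -0.08 4.128 -1.35
v -0.682 4.237 -1.157
v -0.438 3.623 -2.183
v -1.04 3.732 -1.99
v -0.567 4.453 -1.984
v -0.553 3.407 -1.356
v -0.906 3.467 -1.475
v -0.776 3.651 -1.173
v -0.917 4.313 -1.984
v -0.786 4.496 -1.681
v -1.132 4.033 -1.486
v -0.334 3.364 -1.659
v -0.203 3.547 -1.356
v -0.344 4.209 -2.167
v -0.214 4.393 -1.865
v 0.012 3.827 -1.854
v -0.216 4.4 -1.488
v -0.209 3.877 -1.174
v 0.01 3.833 -1.477
v 0.006 4.157 -1.671
v -0.57 4.464 -1.375
v -0.563 3.941 -1.06
v -0.916 4.001 -1.18
v -0.92 4.324 -1.374
v -0.349 4.227 -1.181
v -0.557 3.919 -2.28
v -0.55 3.396 -1.965
v -0.2 3.536 -1.966
v -0.204 3.859 -2.16
v -0.911 3.983 -2.166
v -0.904 3.46 -1.852
v -1.126 3.703 -1.669
v -1.13 4.027 -1.863
v -0.771 3.633 -2.159
v -3.81 -2.675 -1.339
v -2.878 -2.725 -1.698
v -3.57 -3.665 -0.581
v -2.874 -2.348 -1.208
v -3.228 -2.096 -0.768
v -3.804 -2.066 -0.547
v -4.382 -2.268 -0.628
v -4.742 -2.626 -0.981
v -4.746 -3.002 -1.471
v -4.392 -3.254 -1.911
v -3.816 -3.285 -2.132
v -3.237 -3.082 -2.051
f 2 4 1
f 5 2 1
f 1 4 3
f 3 5 1
f 2 8 4
f 6 2 5
f 6 8 2
f 4 8 3
f 7 5 3
f 3 8 7
f 7 6 5
f 8 6 7
f 9 46 25
f 46 20 49
f 25 49 14
f 46 49 25
f 9 25 21
f 25 14 26
f 21 26 10
f 25 26 21
f 9 21 30
f 21 10 31
f 30 31 16
f 21 31 30
f 9 30 42
f 30 16 45
f 42 45 19
f 30 45 42
f 9 42 46
f 42 19 50
f 46 50 20
f 42 50 46
f 10 26 37
f 26 14 40
f 37 40 18
f 26 40 37
f 14 49 27
f 49 20 48
f 27 48 13
f 49 48 27
f 20 50 47
f 50 19 43
f 47 43 11
f 50 43 47
f 19 45 44
f 45 16 32
f 44 32 15
f 45 32 44
f 16 31 36
f 31 10 33
f 36 33 17
f 31 33 36
f 12 38 24
f 38 18 39
f 24 39 13
f 38 39 24
f 12 24 22
f 24 13 23
f 22 23 11
f 24 23 22
f 12 22 29
f 22 11 28
f 29 28 15
f 22 28 29
f 12 29 34
f 29 15 35
f 34 35 17
f 29 35 34
f 12 34 38
f 34 17 41
f 38 41 18
f 34 41 38
f 13 39 27
f 39 18 40
f 27 40 14
f 39 40 27
f 11 23 47
f 23 13 48
f 47 48 20
f 23 48 47
f 15 28 44
f 28 11 43
f 44 43 19
f 28 43 44
f 17 35 36
f 35 15 32
f 36 32 16
f 35 32 36
f 18 41 37
f 41 17 33
f 37 33 10
f 41 33 37
f 52 51 54
f 52 54 53
f 54 51 55
f 54 55 53
f 55 51 56
f 55 56 53
f 56 51 57
f 56 57 53
f 57 51 58
f 57 58 53
f 58 51 59
f 58 59 53
f 59 51 60
f 59 60 53
f 60 51 61
f 60 61 53
f 61 51 62
f 61 62 53
f 62 51 52
f 62 52 53



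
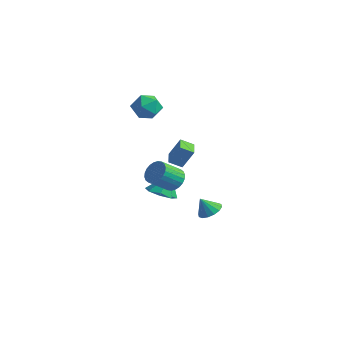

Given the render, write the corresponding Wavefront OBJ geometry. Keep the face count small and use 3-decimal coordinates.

v 0.611 0.371 0.024
v 1.169 0.614 0.527
v 0.808 -0.528 1.479
v 0.249 -0.771 0.976
v 0.924 0.774 0.627
v 0.563 -0.368 1.579
v 0.632 0.873 0.634
v 0.271 -0.269 1.586
v 0.337 0.895 0.548
v -0.024 -0.247 1.5
v 0.083 0.837 0.383
v -0.278 -0.305 1.335
v -0.09 0.709 0.163
v -0.451 -0.433 1.115
v -0.157 0.529 -0.078
v -0.518 -0.613 0.874
v -0.107 0.325 -0.304
v -0.468 -0.817 0.648
v 0.052 0.128 -0.479
v -0.309 -1.014 0.473
v 0.297 -0.032 -0.579
v -0.064 -1.174 0.373
v 0.589 -0.131 -0.586
v 0.228 -1.273 0.366
v 0.884 -0.153 -0.5
v 0.523 -1.295 0.452
v 1.138 -0.095 -0.335
v 0.777 -1.237 0.617
v 1.311 0.033 -0.115
v 0.95 -1.109 0.837
v 1.378 0.213 0.126
v 1.017 -0.929 1.078
v 1.328 0.417 0.352
v 0.967 -0.725 1.304
v -1.816 1.879 -2.663
v -1.032 2.361 -2.968
v -1.724 2.581 -1.317
v -1.663 2.724 -3.114
v -2.383 2.592 -2.996
v -2.772 2.042 -2.682
v -2.601 1.397 -2.357
v -1.969 1.034 -2.211
v -1.249 1.166 -2.33
v -0.86 1.716 -2.643
v 4.054 -0.543 -0.596
v 4.678 -0.904 -0.479
v 3.666 -0.917 0.316
v 4.729 -0.565 -0.319
v 4.599 -0.221 -0.233
v 4.323 0.037 -0.245
v 3.975 0.14 -0.351
v 3.648 0.059 -0.523
v 3.43 -0.183 -0.714
v 3.379 -0.521 -0.874
v 3.509 -0.866 -0.96
v 3.785 -1.124 -0.948
v 4.133 -1.226 -0.842
v 4.46 -1.146 -0.67
v 0.553 -0.003 2.182
v 1.065 0.363 3.342
v 1.081 0.515 1.785
v 1.594 0.882 2.945
v 1.246 -0.762 2.115
v 1.759 -0.395 3.275
v 1.775 -0.243 1.718
v 2.287 0.123 2.878
v -3.692 3.315 3.954
v -2.965 3.277 3.286
v -4.155 1.843 3.534
v -3.428 1.805 2.866
v -3.214 1.794 3.831
v -2.928 2.704 4.09
v -4.192 2.416 2.73
v -3.906 3.326 2.989
v -3.274 2.721 2.529
v -2.669 2.337 3.21
v -4.451 2.783 3.61
v -3.846 2.399 4.291
f 2 1 5
f 2 5 3
f 3 5 6
f 3 6 4
f 5 1 7
f 5 7 6
f 6 7 8
f 6 8 4
f 7 1 9
f 7 9 8
f 8 9 10
f 8 10 4
f 9 1 11
f 9 11 10
f 10 11 12
f 10 12 4
f 11 1 13
f 11 13 12
f 12 13 14
f 12 14 4
f 13 1 15
f 13 15 14
f 14 15 16
f 14 16 4
f 15 1 17
f 15 17 16
f 16 17 18
f 16 18 4
f 17 1 19
f 17 19 18
f 18 19 20
f 18 20 4
f 19 1 21
f 19 21 20
f 20 21 22
f 20 22 4
f 21 1 23
f 21 23 22
f 22 23 24
f 22 24 4
f 23 1 25
f 23 25 24
f 24 25 26
f 24 26 4
f 25 1 27
f 25 27 26
f 26 27 28
f 26 28 4
f 27 1 29
f 27 29 28
f 28 29 30
f 28 30 4
f 29 1 31
f 29 31 30
f 30 31 32
f 30 32 4
f 31 1 33
f 31 33 32
f 32 33 34
f 32 34 4
f 33 1 2
f 33 2 34
f 34 2 3
f 34 3 4
f 36 35 38
f 36 38 37
f 38 35 39
f 38 39 37
f 39 35 40
f 39 40 37
f 40 35 41
f 40 41 37
f 41 35 42
f 41 42 37
f 42 35 43
f 42 43 37
f 43 35 44
f 43 44 37
f 44 35 36
f 44 36 37
f 46 45 48
f 46 48 47
f 48 45 49
f 48 49 47
f 49 45 50
f 49 50 47
f 50 45 51
f 50 51 47
f 51 45 52
f 51 52 47
f 52 45 53
f 52 53 47
f 53 45 54
f 53 54 47
f 54 45 55
f 54 55 47
f 55 45 56
f 55 56 47
f 56 45 57
f 56 57 47
f 57 45 58
f 57 58 47
f 58 45 46
f 58 46 47
f 60 62 59
f 63 60 59
f 59 62 61
f 61 63 59
f 60 66 62
f 64 60 63
f 64 66 60
f 62 66 61
f 65 63 61
f 61 66 65
f 65 64 63
f 66 64 65
f 67 78 72
f 67 72 68
f 67 68 74
f 67 74 77
f 67 77 78
f 68 72 76
f 72 78 71
f 78 77 69
f 77 74 73
f 74 68 75
f 70 76 71
f 70 71 69
f 70 69 73
f 70 73 75
f 70 75 76
f 71 76 72
f 69 71 78
f 73 69 77
f 75 73 74
f 76 75 68



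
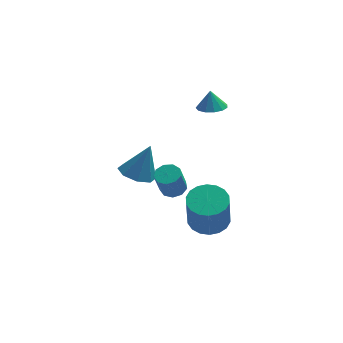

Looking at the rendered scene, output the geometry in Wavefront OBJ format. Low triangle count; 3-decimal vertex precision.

v 0.212 -3.027 2.047
v 0.783 -3.259 2.114
v 0.478 -3.646 3.361
v -0.092 -3.413 3.293
v 0.776 -2.854 2.239
v 0.471 -3.241 3.485
v 0.505 -2.529 2.273
v 0.201 -2.916 3.519
v 0.098 -2.437 2.202
v -0.207 -2.824 3.448
v -0.257 -2.621 2.058
v -0.561 -3.008 3.304
v -0.391 -2.995 1.909
v -0.696 -3.382 3.155
v -0.243 -3.383 1.825
v -0.548 -3.77 3.071
v 0.118 -3.605 1.844
v -0.187 -3.992 3.09
v 0.523 -3.556 1.959
v 0.218 -3.943 3.205
v 2.627 2.921 2.858
v 3.364 3.059 2.867
v 2.573 3.139 3.842
v 3.175 3.426 2.776
v 2.813 3.633 2.711
v 2.391 3.614 2.692
v 2.044 3.375 2.726
v 1.882 2.992 2.801
v 1.957 2.586 2.895
v 2.244 2.287 2.977
v 2.653 2.19 3.02
v 3.054 2.324 3.012
v 3.319 2.649 2.955
v 1.929 -1.912 -1.248
v 2.421 -1.107 -0.948
v 2.283 -1.723 0.929
v 1.791 -2.528 0.628
v 2.001 -0.976 -0.936
v 1.863 -1.591 0.941
v 1.566 -1.029 -0.985
v 1.429 -1.645 0.891
v 1.204 -1.258 -1.087
v 1.066 -1.874 0.79
v 0.985 -1.616 -1.221
v 0.847 -2.232 0.656
v 0.953 -2.033 -1.36
v 0.815 -2.649 0.517
v 1.114 -2.426 -1.477
v 0.976 -3.041 0.4
v 1.437 -2.717 -1.549
v 1.299 -3.333 0.328
v 1.857 -2.849 -1.561
v 1.719 -3.464 0.316
v 2.291 -2.795 -1.511
v 2.154 -3.411 0.365
v 2.654 -2.566 -1.41
v 2.516 -3.182 0.467
v 2.873 -2.208 -1.276
v 2.735 -2.824 0.601
v 2.905 -1.791 -1.137
v 2.767 -2.407 0.74
v 2.744 -1.399 -1.02
v 2.606 -2.014 0.857
v -1.275 -1.465 1.886
v -0.431 -1.591 1.569
v -0.625 -1.215 3.514
v -0.628 -0.923 1.545
v -1.203 -0.573 1.721
v -1.82 -0.744 1.994
v -2.118 -1.338 2.203
v -1.922 -2.006 2.227
v -1.346 -2.357 2.051
v -0.729 -2.185 1.779
f 2 1 5
f 2 5 3
f 3 5 6
f 3 6 4
f 5 1 7
f 5 7 6
f 6 7 8
f 6 8 4
f 7 1 9
f 7 9 8
f 8 9 10
f 8 10 4
f 9 1 11
f 9 11 10
f 10 11 12
f 10 12 4
f 11 1 13
f 11 13 12
f 12 13 14
f 12 14 4
f 13 1 15
f 13 15 14
f 14 15 16
f 14 16 4
f 15 1 17
f 15 17 16
f 16 17 18
f 16 18 4
f 17 1 19
f 17 19 18
f 18 19 20
f 18 20 4
f 19 1 2
f 19 2 20
f 20 2 3
f 20 3 4
f 22 21 24
f 22 24 23
f 24 21 25
f 24 25 23
f 25 21 26
f 25 26 23
f 26 21 27
f 26 27 23
f 27 21 28
f 27 28 23
f 28 21 29
f 28 29 23
f 29 21 30
f 29 30 23
f 30 21 31
f 30 31 23
f 31 21 32
f 31 32 23
f 32 21 33
f 32 33 23
f 33 21 22
f 33 22 23
f 35 34 38
f 35 38 36
f 36 38 39
f 36 39 37
f 38 34 40
f 38 40 39
f 39 40 41
f 39 41 37
f 40 34 42
f 40 42 41
f 41 42 43
f 41 43 37
f 42 34 44
f 42 44 43
f 43 44 45
f 43 45 37
f 44 34 46
f 44 46 45
f 45 46 47
f 45 47 37
f 46 34 48
f 46 48 47
f 47 48 49
f 47 49 37
f 48 34 50
f 48 50 49
f 49 50 51
f 49 51 37
f 50 34 52
f 50 52 51
f 51 52 53
f 51 53 37
f 52 34 54
f 52 54 53
f 53 54 55
f 53 55 37
f 54 34 56
f 54 56 55
f 55 56 57
f 55 57 37
f 56 34 58
f 56 58 57
f 57 58 59
f 57 59 37
f 58 34 60
f 58 60 59
f 59 60 61
f 59 61 37
f 60 34 62
f 60 62 61
f 61 62 63
f 61 63 37
f 62 34 35
f 62 35 63
f 63 35 36
f 63 36 37
f 65 64 67
f 65 67 66
f 67 64 68
f 67 68 66
f 68 64 69
f 68 69 66
f 69 64 70
f 69 70 66
f 70 64 71
f 70 71 66
f 71 64 72
f 71 72 66
f 72 64 73
f 72 73 66
f 73 64 65
f 73 65 66



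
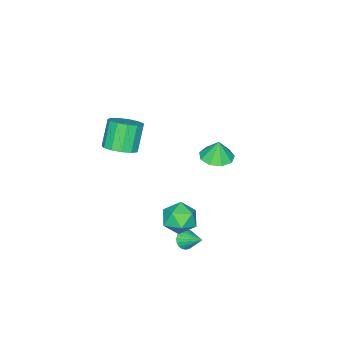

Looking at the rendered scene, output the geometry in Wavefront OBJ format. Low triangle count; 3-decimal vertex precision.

v -3.841 0.32 0.017
v -3.348 0.975 -0.015
v -3.879 0.4 1.043
v -3.885 1.137 -0.048
v -4.4 0.916 -0.05
v -4.654 0.417 -0.021
v -4.528 -0.127 0.026
v -4.08 -0.462 0.068
v -3.52 -0.431 0.087
v -3.11 -0.048 0.073
v -3.043 0.508 0.032
v 1.796 3.462 0.912
v 2.563 3.272 1.259
v 1.377 2.148 1.121
v 2.144 1.958 1.468
v 1.599 2.482 1.885
v 1.858 3.294 1.755
v 2.082 2.126 0.625
v 2.341 2.938 0.495
v 2.739 2.447 1.081
v 2.441 2.667 1.86
v 1.499 2.753 0.52
v 1.201 2.973 1.299
v 1.279 2.505 -0.963
v 1.546 2.722 -1.353
v 1.361 3.455 -0.377
v 1.342 2.772 -1.405
v 1.127 2.776 -1.381
v 0.938 2.732 -1.284
v 0.809 2.65 -1.132
v 0.76 2.542 -0.951
v 0.801 2.428 -0.772
v 0.925 2.327 -0.626
v 1.11 2.257 -0.539
v 1.324 2.23 -0.524
v 1.53 2.25 -0.586
v 1.693 2.314 -0.713
v 1.784 2.411 -0.884
v 1.788 2.525 -1.068
v 1.703 2.635 -1.234
v 0.244 -1.963 2.142
v 0.942 -1.876 2.563
v 0.215 -2.11 3.819
v -0.484 -2.197 3.398
v 0.755 -1.455 2.533
v 0.027 -1.689 3.789
v 0.405 -1.195 2.379
v -0.322 -1.429 3.635
v 0.004 -1.179 2.15
v -0.723 -1.413 3.405
v -0.32 -1.412 1.918
v -1.048 -1.646 3.174
v -0.466 -1.82 1.758
v -1.194 -2.054 3.013
v -0.386 -2.273 1.719
v -1.114 -2.507 2.975
v -0.107 -2.628 1.815
v -0.834 -2.862 3.071
v 0.284 -2.772 2.015
v -0.443 -3.006 3.27
v 0.663 -2.659 2.255
v -0.065 -2.893 3.511
v 0.908 -2.325 2.459
v 0.18 -2.559 3.715
f 2 1 4
f 2 4 3
f 4 1 5
f 4 5 3
f 5 1 6
f 5 6 3
f 6 1 7
f 6 7 3
f 7 1 8
f 7 8 3
f 8 1 9
f 8 9 3
f 9 1 10
f 9 10 3
f 10 1 11
f 10 11 3
f 11 1 2
f 11 2 3
f 12 23 17
f 12 17 13
f 12 13 19
f 12 19 22
f 12 22 23
f 13 17 21
f 17 23 16
f 23 22 14
f 22 19 18
f 19 13 20
f 15 21 16
f 15 16 14
f 15 14 18
f 15 18 20
f 15 20 21
f 16 21 17
f 14 16 23
f 18 14 22
f 20 18 19
f 21 20 13
f 25 24 27
f 25 27 26
f 27 24 28
f 27 28 26
f 28 24 29
f 28 29 26
f 29 24 30
f 29 30 26
f 30 24 31
f 30 31 26
f 31 24 32
f 31 32 26
f 32 24 33
f 32 33 26
f 33 24 34
f 33 34 26
f 34 24 35
f 34 35 26
f 35 24 36
f 35 36 26
f 36 24 37
f 36 37 26
f 37 24 38
f 37 38 26
f 38 24 39
f 38 39 26
f 39 24 40
f 39 40 26
f 40 24 25
f 40 25 26
f 42 41 45
f 42 45 43
f 43 45 46
f 43 46 44
f 45 41 47
f 45 47 46
f 46 47 48
f 46 48 44
f 47 41 49
f 47 49 48
f 48 49 50
f 48 50 44
f 49 41 51
f 49 51 50
f 50 51 52
f 50 52 44
f 51 41 53
f 51 53 52
f 52 53 54
f 52 54 44
f 53 41 55
f 53 55 54
f 54 55 56
f 54 56 44
f 55 41 57
f 55 57 56
f 56 57 58
f 56 58 44
f 57 41 59
f 57 59 58
f 58 59 60
f 58 60 44
f 59 41 61
f 59 61 60
f 60 61 62
f 60 62 44
f 61 41 63
f 61 63 62
f 62 63 64
f 62 64 44
f 63 41 42
f 63 42 64
f 64 42 43
f 64 43 44



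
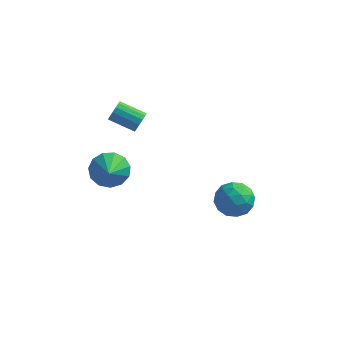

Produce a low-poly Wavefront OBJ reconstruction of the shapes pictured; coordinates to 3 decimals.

v 2.633 -2.442 0.619
v 3.221 -1.493 0.758
v 3.979 -3.127 -0.398
v 4.567 -2.178 -0.259
v 4.402 -2.871 0.612
v 3.571 -2.447 1.241
v 3.629 -2.173 -0.881
v 2.798 -1.749 -0.252
v 3.837 -1.327 -0.169
v 4.315 -1.758 0.754
v 2.885 -2.862 -0.394
v 3.363 -3.293 0.529
v 2.809 -1.907 0.778
v 4.391 -2.713 -0.418
v 4.294 -3.12 0.094
v 4.64 -2.562 0.176
v 3.015 -2.468 1.061
v 3.36 -1.911 1.143
v 4.054 -2.72 1.058
v 3.84 -2.709 -0.783
v 4.185 -2.152 -0.701
v 2.56 -2.058 0.184
v 2.906 -1.5 0.266
v 3.146 -1.9 -0.698
v 3.517 -1.252 0.315
v 4.308 -1.654 -0.283
v 3.756 -1.651 -0.648
v 3.268 -1.402 -0.279
v 3.797 -1.505 0.857
v 4.588 -1.908 0.259
v 4.492 -2.315 0.771
v 4.003 -2.066 1.141
v 4.159 -1.407 0.312
v 2.612 -2.712 0.101
v 3.403 -3.115 -0.497
v 3.197 -2.554 -0.781
v 2.708 -2.305 -0.411
v 2.892 -2.966 0.643
v 3.683 -3.368 0.045
v 3.932 -3.218 0.639
v 3.444 -2.969 1.008
v 3.041 -3.213 0.048
v -2.753 -3.368 1.848
v -1.721 -3.279 1.508
v -2.347 -4.612 2.752
v -1.768 -2.929 2.01
v -2.128 -2.719 2.461
v -2.686 -2.714 2.717
v -3.266 -2.918 2.697
v -3.682 -3.264 2.408
v -3.803 -3.643 1.94
v -3.591 -3.936 1.443
v -3.112 -4.048 1.075
v -2.52 -3.944 0.952
v -2.001 -3.658 1.113
v -2.267 0.335 2.715
v -2.061 0.023 3.259
v -3.548 0.073 3.849
v -3.753 0.385 3.305
v -2.023 0.356 3.328
v -3.509 0.405 3.918
v -2.05 0.683 3.232
v -3.536 0.732 3.823
v -2.135 0.916 2.998
v -3.621 0.966 3.589
v -2.255 0.995 2.688
v -3.742 1.044 3.279
v -2.379 0.896 2.385
v -3.865 0.946 2.976
v -2.472 0.647 2.171
v -3.959 0.697 2.761
v -2.511 0.315 2.102
v -3.997 0.364 2.692
v -2.484 -0.012 2.197
v -3.97 0.037 2.788
v -2.399 -0.246 2.431
v -3.885 -0.196 3.022
v -2.278 -0.324 2.741
v -3.765 -0.275 3.332
v -2.155 -0.226 3.044
v -3.641 -0.176 3.635
f 1 38 17
f 38 12 41
f 17 41 6
f 38 41 17
f 1 17 13
f 17 6 18
f 13 18 2
f 17 18 13
f 1 13 22
f 13 2 23
f 22 23 8
f 13 23 22
f 1 22 34
f 22 8 37
f 34 37 11
f 22 37 34
f 1 34 38
f 34 11 42
f 38 42 12
f 34 42 38
f 2 18 29
f 18 6 32
f 29 32 10
f 18 32 29
f 6 41 19
f 41 12 40
f 19 40 5
f 41 40 19
f 12 42 39
f 42 11 35
f 39 35 3
f 42 35 39
f 11 37 36
f 37 8 24
f 36 24 7
f 37 24 36
f 8 23 28
f 23 2 25
f 28 25 9
f 23 25 28
f 4 30 16
f 30 10 31
f 16 31 5
f 30 31 16
f 4 16 14
f 16 5 15
f 14 15 3
f 16 15 14
f 4 14 21
f 14 3 20
f 21 20 7
f 14 20 21
f 4 21 26
f 21 7 27
f 26 27 9
f 21 27 26
f 4 26 30
f 26 9 33
f 30 33 10
f 26 33 30
f 5 31 19
f 31 10 32
f 19 32 6
f 31 32 19
f 3 15 39
f 15 5 40
f 39 40 12
f 15 40 39
f 7 20 36
f 20 3 35
f 36 35 11
f 20 35 36
f 9 27 28
f 27 7 24
f 28 24 8
f 27 24 28
f 10 33 29
f 33 9 25
f 29 25 2
f 33 25 29
f 44 43 46
f 44 46 45
f 46 43 47
f 46 47 45
f 47 43 48
f 47 48 45
f 48 43 49
f 48 49 45
f 49 43 50
f 49 50 45
f 50 43 51
f 50 51 45
f 51 43 52
f 51 52 45
f 52 43 53
f 52 53 45
f 53 43 54
f 53 54 45
f 54 43 55
f 54 55 45
f 55 43 44
f 55 44 45
f 57 56 60
f 57 60 58
f 58 60 61
f 58 61 59
f 60 56 62
f 60 62 61
f 61 62 63
f 61 63 59
f 62 56 64
f 62 64 63
f 63 64 65
f 63 65 59
f 64 56 66
f 64 66 65
f 65 66 67
f 65 67 59
f 66 56 68
f 66 68 67
f 67 68 69
f 67 69 59
f 68 56 70
f 68 70 69
f 69 70 71
f 69 71 59
f 70 56 72
f 70 72 71
f 71 72 73
f 71 73 59
f 72 56 74
f 72 74 73
f 73 74 75
f 73 75 59
f 74 56 76
f 74 76 75
f 75 76 77
f 75 77 59
f 76 56 78
f 76 78 77
f 77 78 79
f 77 79 59
f 78 56 80
f 78 80 79
f 79 80 81
f 79 81 59
f 80 56 57
f 80 57 81
f 81 57 58
f 81 58 59



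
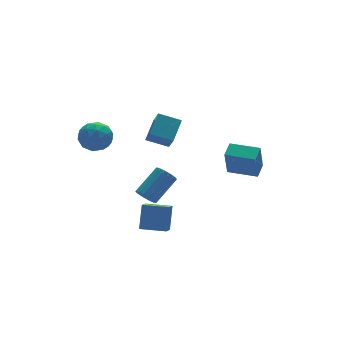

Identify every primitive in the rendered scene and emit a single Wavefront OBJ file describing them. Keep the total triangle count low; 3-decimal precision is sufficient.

v 4.353 -3.432 -1.361
v 3.88 -3.856 0.556
v 3.11 -2.021 -1.356
v 2.637 -2.445 0.562
v 5.123 -2.755 -1.022
v 4.65 -3.179 0.896
v 3.88 -1.344 -1.016
v 3.407 -1.768 0.901
v -3.177 -3.037 -3.38
v -3.794 -3.727 -2.843
v -2.632 -2.389 -1.917
v -3.249 -3.079 -1.381
v -1.991 -4.081 -3.359
v -2.608 -4.771 -2.823
v -1.446 -3.433 -1.897
v -2.063 -4.123 -1.36
v -1.135 0.277 1.538
v -1.327 -0.585 2.611
v -0.056 1.169 2.449
v -0.249 0.307 3.522
v -0.031 -0.567 1.058
v -0.224 -1.429 2.131
v 1.047 0.325 1.969
v 0.855 -0.537 3.042
v -0.839 0.828 -3.954
v -0.432 1.015 -4.568
v 1.266 1.479 -3.299
v 0.859 1.292 -2.686
v -0.59 1.327 -4.47
v 1.108 1.792 -3.202
v -0.806 1.525 -4.254
v 0.892 1.99 -2.986
v -1.029 1.563 -3.97
v 0.669 2.028 -2.701
v -1.209 1.433 -3.682
v 0.49 1.898 -2.413
v -1.304 1.164 -3.456
v 0.394 1.629 -2.187
v -1.292 0.818 -3.344
v 0.406 1.283 -2.076
v -1.177 0.474 -3.373
v 0.521 0.939 -2.104
v -0.984 0.211 -3.534
v 0.714 0.676 -2.265
v -0.759 0.09 -3.792
v 0.94 0.554 -2.523
v -0.551 0.137 -4.087
v 1.147 0.602 -2.818
v -0.41 0.343 -4.352
v 1.289 0.807 -3.083
v -0.366 0.659 -4.525
v 1.332 1.124 -3.257
v -3.465 2.626 1.389
v -2.719 1.784 1.399
v -4.641 1.596 2.321
v -3.895 0.754 2.331
v -3.7 1.685 2.93
v -2.973 2.322 2.354
v -4.387 1.058 1.366
v -3.66 1.695 0.79
v -3.289 0.815 1.385
v -2.864 1.203 2.352
v -4.496 2.177 1.368
v -4.071 2.565 2.335
v -2.988 2.296 1.313
v -4.372 1.084 2.407
v -4.257 1.632 2.76
v -3.818 1.137 2.765
v -3.138 2.612 1.874
v -2.699 2.117 1.88
v -3.276 2.059 2.779
v -4.661 1.263 1.84
v -4.222 0.768 1.846
v -3.542 2.243 0.955
v -3.103 1.748 0.96
v -4.084 1.321 0.941
v -2.885 1.231 1.31
v -3.577 0.625 1.857
v -3.866 0.804 1.29
v -3.439 1.178 0.952
v -2.635 1.459 1.878
v -3.327 0.853 2.426
v -3.212 1.401 2.778
v -2.785 1.775 2.439
v -2.971 0.889 1.87
v -4.033 2.527 1.294
v -4.725 1.921 1.842
v -4.575 1.605 1.281
v -4.148 1.979 0.942
v -3.783 2.755 1.863
v -4.475 2.149 2.41
v -3.921 2.202 2.768
v -3.494 2.576 2.43
v -4.389 2.491 1.85
f 2 4 1
f 5 2 1
f 1 4 3
f 3 5 1
f 2 8 4
f 6 2 5
f 6 8 2
f 4 8 3
f 7 5 3
f 3 8 7
f 7 6 5
f 8 6 7
f 10 12 9
f 13 10 9
f 9 12 11
f 11 13 9
f 10 16 12
f 14 10 13
f 14 16 10
f 12 16 11
f 15 13 11
f 11 16 15
f 15 14 13
f 16 14 15
f 18 20 17
f 21 18 17
f 17 20 19
f 19 21 17
f 18 24 20
f 22 18 21
f 22 24 18
f 20 24 19
f 23 21 19
f 19 24 23
f 23 22 21
f 24 22 23
f 26 25 29
f 26 29 27
f 27 29 30
f 27 30 28
f 29 25 31
f 29 31 30
f 30 31 32
f 30 32 28
f 31 25 33
f 31 33 32
f 32 33 34
f 32 34 28
f 33 25 35
f 33 35 34
f 34 35 36
f 34 36 28
f 35 25 37
f 35 37 36
f 36 37 38
f 36 38 28
f 37 25 39
f 37 39 38
f 38 39 40
f 38 40 28
f 39 25 41
f 39 41 40
f 40 41 42
f 40 42 28
f 41 25 43
f 41 43 42
f 42 43 44
f 42 44 28
f 43 25 45
f 43 45 44
f 44 45 46
f 44 46 28
f 45 25 47
f 45 47 46
f 46 47 48
f 46 48 28
f 47 25 49
f 47 49 48
f 48 49 50
f 48 50 28
f 49 25 51
f 49 51 50
f 50 51 52
f 50 52 28
f 51 25 26
f 51 26 52
f 52 26 27
f 52 27 28
f 53 90 69
f 90 64 93
f 69 93 58
f 90 93 69
f 53 69 65
f 69 58 70
f 65 70 54
f 69 70 65
f 53 65 74
f 65 54 75
f 74 75 60
f 65 75 74
f 53 74 86
f 74 60 89
f 86 89 63
f 74 89 86
f 53 86 90
f 86 63 94
f 90 94 64
f 86 94 90
f 54 70 81
f 70 58 84
f 81 84 62
f 70 84 81
f 58 93 71
f 93 64 92
f 71 92 57
f 93 92 71
f 64 94 91
f 94 63 87
f 91 87 55
f 94 87 91
f 63 89 88
f 89 60 76
f 88 76 59
f 89 76 88
f 60 75 80
f 75 54 77
f 80 77 61
f 75 77 80
f 56 82 68
f 82 62 83
f 68 83 57
f 82 83 68
f 56 68 66
f 68 57 67
f 66 67 55
f 68 67 66
f 56 66 73
f 66 55 72
f 73 72 59
f 66 72 73
f 56 73 78
f 73 59 79
f 78 79 61
f 73 79 78
f 56 78 82
f 78 61 85
f 82 85 62
f 78 85 82
f 57 83 71
f 83 62 84
f 71 84 58
f 83 84 71
f 55 67 91
f 67 57 92
f 91 92 64
f 67 92 91
f 59 72 88
f 72 55 87
f 88 87 63
f 72 87 88
f 61 79 80
f 79 59 76
f 80 76 60
f 79 76 80
f 62 85 81
f 85 61 77
f 81 77 54
f 85 77 81



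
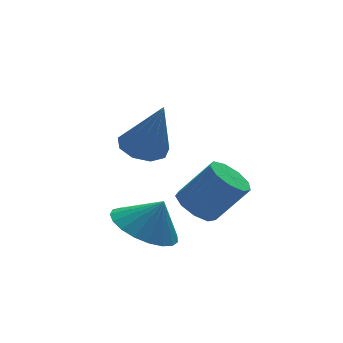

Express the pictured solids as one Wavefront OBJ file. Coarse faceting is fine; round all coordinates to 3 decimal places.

v -2.437 2.031 -1.264
v -1.744 2.343 -1.248
v -2.143 1.289 0.504
v -2.092 2.674 -1.052
v -2.602 2.705 -0.954
v -3.034 2.42 -1.002
v -3.187 1.953 -1.173
v -2.988 1.522 -1.386
v -2.531 1.33 -1.542
v -2.03 1.465 -1.569
v -1.719 1.865 -1.453
v -3.071 0.571 -3.626
v -2.284 1.231 -3.89
v -2.569 0.369 -2.634
v -2.569 1.502 -3.691
v -2.94 1.612 -3.481
v -3.334 1.543 -3.296
v -3.683 1.305 -3.168
v -3.925 0.94 -3.12
v -4.02 0.512 -3.159
v -3.951 0.093 -3.279
v -3.729 -0.243 -3.459
v -3.394 -0.438 -3.668
v -3.002 -0.459 -3.869
v -2.623 -0.302 -4.029
v -2.321 0.006 -4.119
v -2.148 0.412 -4.124
v -2.135 0.845 -4.043
v -1.167 1.289 -3.615
v -0.742 0.881 -4.063
v 0.132 0.464 -2.853
v -0.293 0.871 -2.405
v -0.559 1.352 -4.032
v 0.315 0.935 -2.822
v -0.661 1.794 -3.806
v 0.213 1.376 -2.596
v -1 1.999 -3.491
v -0.126 1.581 -2.281
v -1.417 1.872 -3.234
v -0.543 1.454 -2.024
v -1.717 1.472 -3.155
v -0.843 1.054 -1.945
v -1.76 0.986 -3.291
v -0.886 0.569 -2.081
v -1.525 0.642 -3.579
v -0.651 0.225 -2.369
v -1.123 0.601 -3.884
v -0.249 0.183 -2.674
f 2 1 4
f 2 4 3
f 4 1 5
f 4 5 3
f 5 1 6
f 5 6 3
f 6 1 7
f 6 7 3
f 7 1 8
f 7 8 3
f 8 1 9
f 8 9 3
f 9 1 10
f 9 10 3
f 10 1 11
f 10 11 3
f 11 1 2
f 11 2 3
f 13 12 15
f 13 15 14
f 15 12 16
f 15 16 14
f 16 12 17
f 16 17 14
f 17 12 18
f 17 18 14
f 18 12 19
f 18 19 14
f 19 12 20
f 19 20 14
f 20 12 21
f 20 21 14
f 21 12 22
f 21 22 14
f 22 12 23
f 22 23 14
f 23 12 24
f 23 24 14
f 24 12 25
f 24 25 14
f 25 12 26
f 25 26 14
f 26 12 27
f 26 27 14
f 27 12 28
f 27 28 14
f 28 12 13
f 28 13 14
f 30 29 33
f 30 33 31
f 31 33 34
f 31 34 32
f 33 29 35
f 33 35 34
f 34 35 36
f 34 36 32
f 35 29 37
f 35 37 36
f 36 37 38
f 36 38 32
f 37 29 39
f 37 39 38
f 38 39 40
f 38 40 32
f 39 29 41
f 39 41 40
f 40 41 42
f 40 42 32
f 41 29 43
f 41 43 42
f 42 43 44
f 42 44 32
f 43 29 45
f 43 45 44
f 44 45 46
f 44 46 32
f 45 29 47
f 45 47 46
f 46 47 48
f 46 48 32
f 47 29 30
f 47 30 48
f 48 30 31
f 48 31 32



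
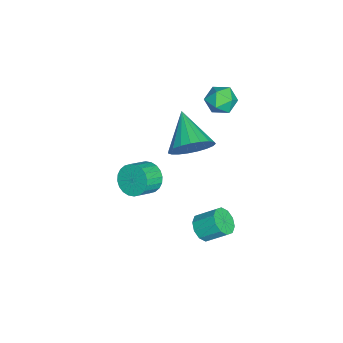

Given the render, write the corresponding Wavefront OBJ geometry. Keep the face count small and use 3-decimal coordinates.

v 1.757 2.989 -3.285
v 2.282 2.675 -2.945
v 2.348 3.597 -2.195
v 1.823 3.911 -2.535
v 2.453 2.918 -3.259
v 2.519 3.84 -2.51
v 2.358 3.189 -3.583
v 2.424 4.111 -2.834
v 2.033 3.383 -3.793
v 2.099 4.305 -3.044
v 1.603 3.427 -3.809
v 1.669 4.348 -3.059
v 1.232 3.303 -3.625
v 1.298 4.225 -2.875
v 1.061 3.06 -3.31
v 1.127 3.982 -2.561
v 1.156 2.789 -2.986
v 1.222 3.711 -2.237
v 1.481 2.595 -2.776
v 1.547 3.517 -2.027
v 1.911 2.552 -2.761
v 1.977 3.473 -2.011
v -3.291 3.327 1.425
v -2.751 3.915 1.455
v -2.369 2.465 1.705
v -1.829 3.053 1.735
v -2.394 3 2.297
v -2.964 3.534 2.124
v -2.156 2.846 1.036
v -2.726 3.38 0.863
v -2.049 3.618 1.215
v -2.196 3.713 1.994
v -2.924 2.667 1.166
v -3.071 2.762 1.945
v 0.675 2.345 1.346
v 1.033 2.757 2.232
v -0.875 1.695 2.274
v 0.799 3.082 2.069
v 0.543 3.28 1.782
v 0.311 3.317 1.419
v 0.141 3.185 1.044
v 0.064 2.908 0.721
v 0.092 2.534 0.505
v 0.221 2.128 0.436
v 0.429 1.758 0.523
v 0.679 1.491 0.753
v 0.928 1.371 1.086
v 1.134 1.419 1.463
v 1.26 1.628 1.82
v 1.285 1.961 2.095
v 1.205 2.36 2.241
v -2.082 -0.009 -4.271
v -1.538 0.613 -4.421
v -0.735 0.052 -3.838
v -1.278 -0.571 -3.689
v -1.673 0.713 -4.139
v -0.87 0.151 -3.557
v -1.87 0.702 -3.877
v -1.067 0.14 -3.295
v -2.099 0.583 -3.676
v -1.296 0.021 -3.093
v -2.326 0.374 -3.565
v -1.523 -0.188 -2.982
v -2.515 0.106 -3.561
v -1.712 -0.455 -2.979
v -2.639 -0.179 -3.666
v -1.836 -0.74 -3.084
v -2.677 -0.438 -3.863
v -1.874 -0.999 -3.28
v -2.625 -0.632 -4.122
v -1.822 -1.193 -3.539
v -2.49 -0.731 -4.403
v -1.687 -1.293 -3.821
v -2.293 -0.72 -4.665
v -1.49 -1.282 -4.083
v -2.064 -0.601 -4.867
v -1.261 -1.163 -4.284
v -1.837 -0.392 -4.978
v -1.034 -0.954 -4.395
v -1.648 -0.125 -4.981
v -0.845 -0.686 -4.399
v -1.524 0.16 -4.876
v -0.721 -0.401 -4.294
v -1.486 0.419 -4.68
v -0.683 -0.142 -4.097
f 2 1 5
f 2 5 3
f 3 5 6
f 3 6 4
f 5 1 7
f 5 7 6
f 6 7 8
f 6 8 4
f 7 1 9
f 7 9 8
f 8 9 10
f 8 10 4
f 9 1 11
f 9 11 10
f 10 11 12
f 10 12 4
f 11 1 13
f 11 13 12
f 12 13 14
f 12 14 4
f 13 1 15
f 13 15 14
f 14 15 16
f 14 16 4
f 15 1 17
f 15 17 16
f 16 17 18
f 16 18 4
f 17 1 19
f 17 19 18
f 18 19 20
f 18 20 4
f 19 1 21
f 19 21 20
f 20 21 22
f 20 22 4
f 21 1 2
f 21 2 22
f 22 2 3
f 22 3 4
f 23 34 28
f 23 28 24
f 23 24 30
f 23 30 33
f 23 33 34
f 24 28 32
f 28 34 27
f 34 33 25
f 33 30 29
f 30 24 31
f 26 32 27
f 26 27 25
f 26 25 29
f 26 29 31
f 26 31 32
f 27 32 28
f 25 27 34
f 29 25 33
f 31 29 30
f 32 31 24
f 36 35 38
f 36 38 37
f 38 35 39
f 38 39 37
f 39 35 40
f 39 40 37
f 40 35 41
f 40 41 37
f 41 35 42
f 41 42 37
f 42 35 43
f 42 43 37
f 43 35 44
f 43 44 37
f 44 35 45
f 44 45 37
f 45 35 46
f 45 46 37
f 46 35 47
f 46 47 37
f 47 35 48
f 47 48 37
f 48 35 49
f 48 49 37
f 49 35 50
f 49 50 37
f 50 35 51
f 50 51 37
f 51 35 36
f 51 36 37
f 53 52 56
f 53 56 54
f 54 56 57
f 54 57 55
f 56 52 58
f 56 58 57
f 57 58 59
f 57 59 55
f 58 52 60
f 58 60 59
f 59 60 61
f 59 61 55
f 60 52 62
f 60 62 61
f 61 62 63
f 61 63 55
f 62 52 64
f 62 64 63
f 63 64 65
f 63 65 55
f 64 52 66
f 64 66 65
f 65 66 67
f 65 67 55
f 66 52 68
f 66 68 67
f 67 68 69
f 67 69 55
f 68 52 70
f 68 70 69
f 69 70 71
f 69 71 55
f 70 52 72
f 70 72 71
f 71 72 73
f 71 73 55
f 72 52 74
f 72 74 73
f 73 74 75
f 73 75 55
f 74 52 76
f 74 76 75
f 75 76 77
f 75 77 55
f 76 52 78
f 76 78 77
f 77 78 79
f 77 79 55
f 78 52 80
f 78 80 79
f 79 80 81
f 79 81 55
f 80 52 82
f 80 82 81
f 81 82 83
f 81 83 55
f 82 52 84
f 82 84 83
f 83 84 85
f 83 85 55
f 84 52 53
f 84 53 85
f 85 53 54
f 85 54 55

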